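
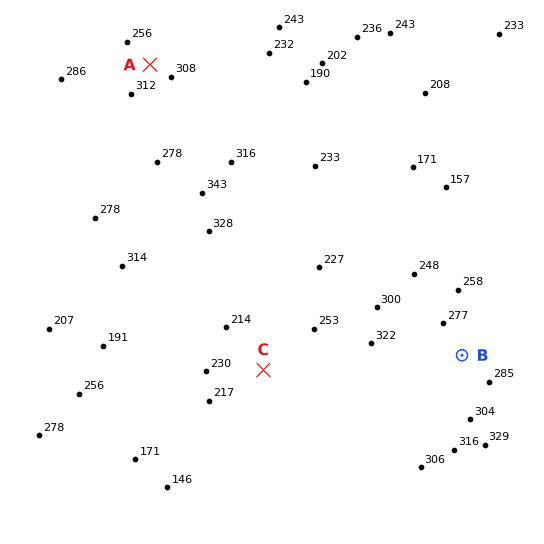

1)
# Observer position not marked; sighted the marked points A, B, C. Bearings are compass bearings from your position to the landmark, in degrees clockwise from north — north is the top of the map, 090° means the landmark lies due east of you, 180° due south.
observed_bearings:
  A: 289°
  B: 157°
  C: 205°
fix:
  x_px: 371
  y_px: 140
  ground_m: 195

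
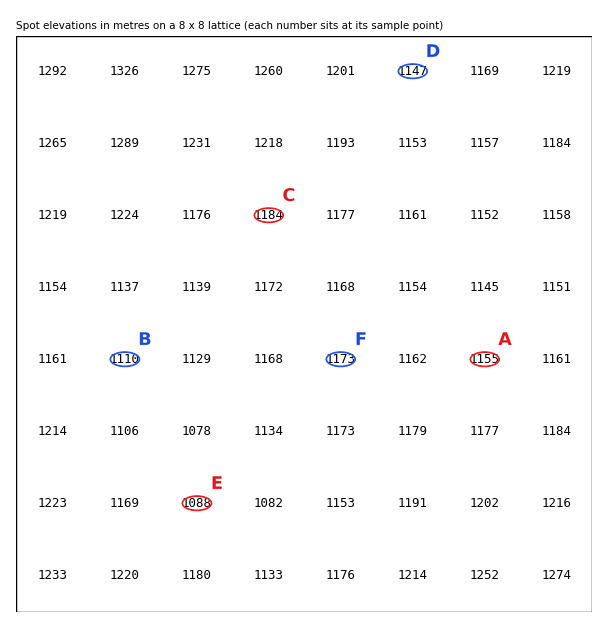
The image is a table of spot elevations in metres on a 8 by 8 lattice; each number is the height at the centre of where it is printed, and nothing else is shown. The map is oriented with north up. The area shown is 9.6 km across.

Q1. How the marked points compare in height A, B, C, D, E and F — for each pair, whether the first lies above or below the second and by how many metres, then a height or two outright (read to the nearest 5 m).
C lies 95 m above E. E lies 85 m below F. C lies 75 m above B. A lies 65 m above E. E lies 55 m below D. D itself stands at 1145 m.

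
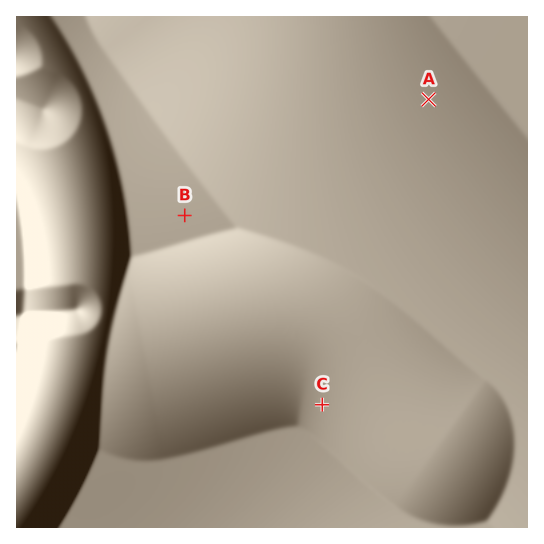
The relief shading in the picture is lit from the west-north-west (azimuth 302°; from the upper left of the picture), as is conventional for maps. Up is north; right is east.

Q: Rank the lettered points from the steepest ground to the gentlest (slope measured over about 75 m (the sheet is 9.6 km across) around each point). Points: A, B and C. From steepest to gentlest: C A B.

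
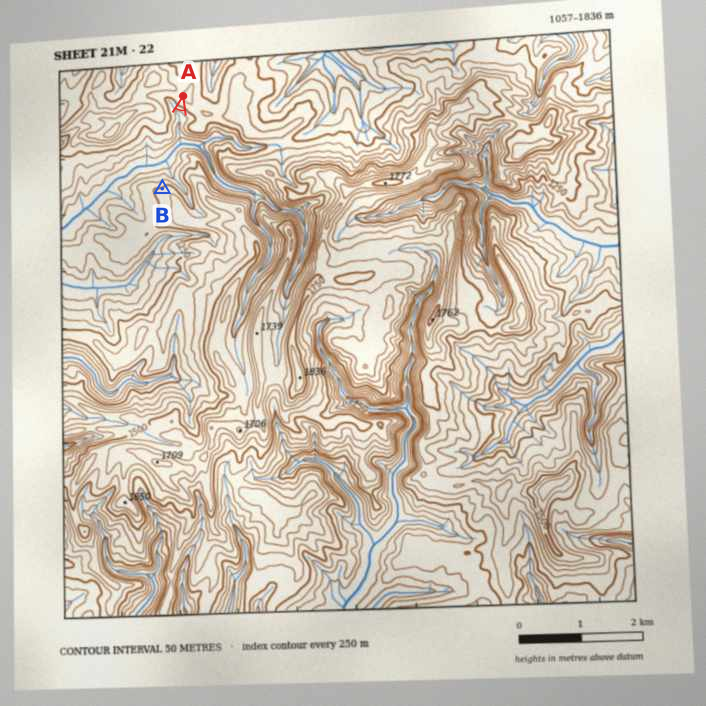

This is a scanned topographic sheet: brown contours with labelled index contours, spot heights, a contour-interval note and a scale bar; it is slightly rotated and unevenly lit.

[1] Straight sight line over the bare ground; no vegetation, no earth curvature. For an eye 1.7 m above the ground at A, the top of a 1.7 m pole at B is in view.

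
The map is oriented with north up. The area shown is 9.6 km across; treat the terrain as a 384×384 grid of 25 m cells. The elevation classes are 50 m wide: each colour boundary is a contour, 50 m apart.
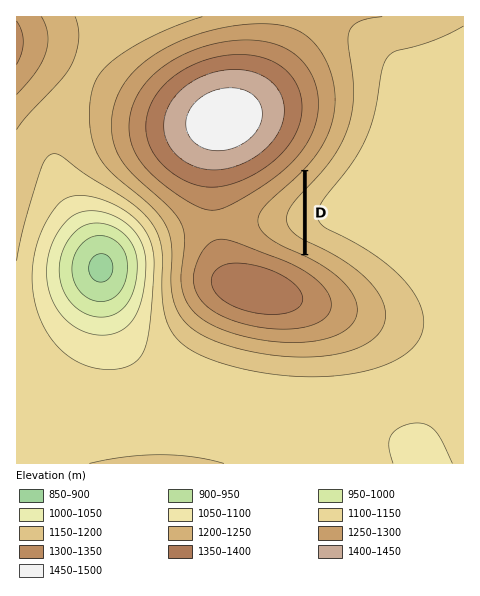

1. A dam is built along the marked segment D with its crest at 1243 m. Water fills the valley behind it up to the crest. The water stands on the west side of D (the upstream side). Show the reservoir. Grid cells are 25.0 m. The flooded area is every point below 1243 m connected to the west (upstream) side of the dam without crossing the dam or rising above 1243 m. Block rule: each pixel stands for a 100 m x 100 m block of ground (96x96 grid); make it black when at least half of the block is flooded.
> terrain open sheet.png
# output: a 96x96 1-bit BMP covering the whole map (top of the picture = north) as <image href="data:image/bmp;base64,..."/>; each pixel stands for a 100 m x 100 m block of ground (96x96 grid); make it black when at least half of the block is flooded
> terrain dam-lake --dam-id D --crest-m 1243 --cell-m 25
<image width="96" height="96" href="data:image/bmp;base64,Qk2+BAAAAAAAAD4AAAAoAAAAYAAAAGAAAAABAAEAAAAAAIAEAAATCwAAEwsAAAIAAAAAAAAA////AAAAAAAAAAAAAAAAAAAAAAAAAAAAAAAAAAAAAAAAAAAAAAAAAAAAAAAAAAAAAAAAAAAAAAAAAAAAAAAAAAAAAAAAAAAAAAAAAAAAAAAAAAAAAAAAAAAAAAAAAAAAAAAAAAAAAAAAAAAAAAAAAAAAAAAAAAAAAAAAAAAAAAAAAAAAAAAAAAAAAAAAAAAAAAAAAAAAAAAAAAAAAAAAAAAAAAAAAAAAAAAAAAAAAAAAAAAAAAAAAAAAAAAAAAAAAAAAAAAAAAAAAAAAAAAAAAAAAAAAAAAAAAAAAAAAAAAAAAAAAAAAAAAAAAAAAAAAAAAAAAAAAAAAAAAAAAAAAAAAAAAAAAAAAAAAAAAAAAAAAAAAAAAAAAAAAAAAAAAAAAAAAAAAAAAAAAAAAAAAAAAAAAAAAAAAAAAAAAAAAAAAAAAAAAAAAAAAAAAAAAAAAAAAAAAAAAAAAAAAAAAAAAAAAAAAAAAAAAAAAAAAAAAAAAAAAAAAAAAAAAAAAAAAAAAAAAAAAAAAAAAAAAAAAAAAAAAAAAAAAAAAAAAAAAAAAAAAAAAAAAAAAAAAAAAAAAAAAAAAAAAAAAAAAAAAAAAAAAAAAAAAAAAAAAAAAAAAAAAAAAAAAAAAAAAAAAAAAAAAAAAAAAAAAAAAAAAAAAAAAAAAAAAAAAAAAAAAAAAAAAAAAAAAAAAAAAAAAAAAAAAAAAAAAAAAAAAAAAAAAAAAAAAAAAAAAAAAAAAAAAAAAAAAAAAAPAAAAAAAAAAAAAAAfAAAAAAAAAAAAAAB/AAAAAAAAAAAAAAD/AAAAAAAAAAAAAAH/AAAAAAAAAAAAAAH/AAAAAAAAAAAAAAH/AAAAAAAAAAAAAAH/AAAAAAAAAAAAAAD/AAAAAAAAAAAAAAD/AAAAAAAAAAAAAAB/AAAAAAAAAAAAAAA/AAAAAAAAAAAAAAAfAAAAAAAAAAAAAAAHAAAAAAAAAAAAAAADAAAAAAAAAAAAAAABAAAAAAAAAAAAAAAAAAAAAAAAAAAAAAAAAAAAAAAAAAAAAAAAAAAAAAAAAAAAAAAAAAAAAAAAAAAAAAAAAAAAAAAAAAAAAAAAAAAAAAAAAAAAAAAAAAAAAAAAAAAAAAAAAAAAAAAAAAAAAAAAAAAAAAAAAAAAAAAAAAAAAAAAAAAAAAAAAAAAAAAAAAAAAAAAAAAAAAAAAAAAAAAAAAAAAAAAAAAAAAAAAAAAAAAAAAAAAAAAAAAAAAAAAAAAAAAAAAAAAAAAAAAAAAAAAAAAAAAAAAAAAAAAAAAAAAAAAAAAAAAAAAAAAAAAAAAAAAAAAAAAAAAAAAAAAAAAAAAAAAAAAAAAAAAAAAAAAAAAAAAAAAAAAAAAAAAAAAAAAAAAAAAAAAAAAAAAAAAAAAAAAAAAAAAAAAAAAAAAAAAAAAAAAAAAAAAAAAAAAAAAAAAAAAAAAAAAAAAAAAAAAAAAAAAAAAAAAAAAAAAAAAAAAAAAAAAAAAAAAAAAAAAAAAAAAAAAAAAAAAAAAAAAAAAAAAAAAAAAAAAAAAAAAA="/>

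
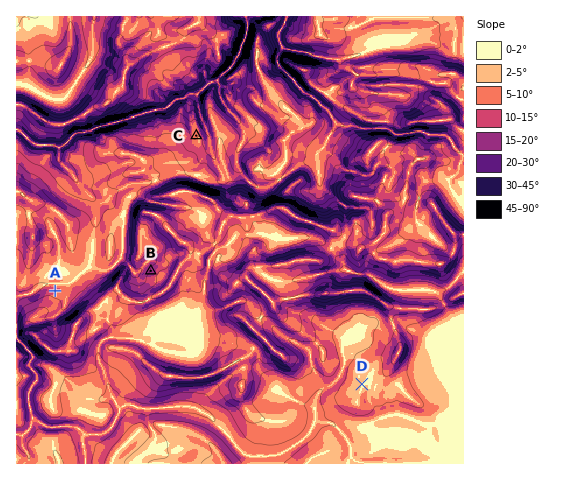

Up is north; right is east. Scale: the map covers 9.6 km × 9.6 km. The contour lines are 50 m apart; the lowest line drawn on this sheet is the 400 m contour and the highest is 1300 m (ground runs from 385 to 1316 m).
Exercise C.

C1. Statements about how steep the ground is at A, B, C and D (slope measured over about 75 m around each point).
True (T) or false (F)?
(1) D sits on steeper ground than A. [F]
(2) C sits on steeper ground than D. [T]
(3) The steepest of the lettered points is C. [F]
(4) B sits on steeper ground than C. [T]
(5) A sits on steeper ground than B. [F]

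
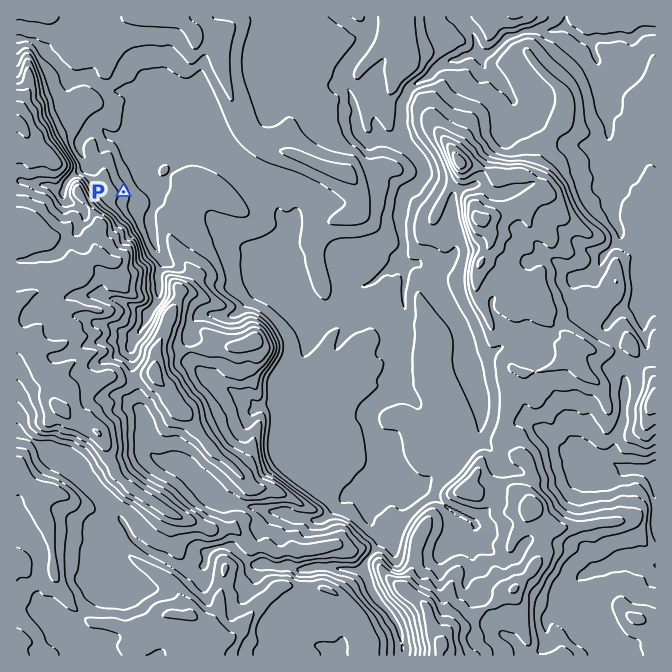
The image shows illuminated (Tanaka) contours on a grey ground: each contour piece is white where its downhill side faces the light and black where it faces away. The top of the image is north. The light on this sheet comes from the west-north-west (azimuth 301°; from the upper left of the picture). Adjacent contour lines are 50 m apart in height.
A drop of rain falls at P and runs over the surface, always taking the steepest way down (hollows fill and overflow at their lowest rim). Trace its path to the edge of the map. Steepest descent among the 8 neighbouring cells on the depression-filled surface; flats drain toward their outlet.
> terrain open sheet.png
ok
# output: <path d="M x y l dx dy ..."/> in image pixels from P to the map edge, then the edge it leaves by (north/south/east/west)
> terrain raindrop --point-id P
<path d="M124 192l6 0 15-15 0-7 2-2 0-5 3-5 0-11-3-4-3 0-7-6 0-4 8-8 7-3 20 0 2 1 6 0 2 2 5 0 2 2 10 0 43 43 2 0 13 13 1 0 17 17 2 3 0 4 1 1 0 5 12 12 0 3-2 2 0 7-1 1 0 17 3 5 0 15 2 2 0 10-2 1 0 5 7 7 5 2 6 5 4 0 8 8 4 2 3 0 7-5 1 0 20-20 2 0 5-5 3-2 3 0 4-3 2 0 11-12 2 0 3-3 4 0 1-2 0-10 9-8 0-7-2-2 0-8-2-2 0-16 2-2 0-10 18-18 0-2 4-3 0-12-6-7 0-3-11-12-2-3 0-3-1-2 0-8-2-2 0-22 5-8 0-3 5-7 16-8 9-10 13-7 7 0 3-3 4 0 8-5 16 0 4-2 16-15 9 0 10-5 10 0 2-2 6 0 2 2 8 0 7-3 5 0 3 3 5 2 7 6 3 2 4-2 18 0 2-1 16 0 2 1 3 0 2-1 3 0 7-7 13 0"/>
exit: east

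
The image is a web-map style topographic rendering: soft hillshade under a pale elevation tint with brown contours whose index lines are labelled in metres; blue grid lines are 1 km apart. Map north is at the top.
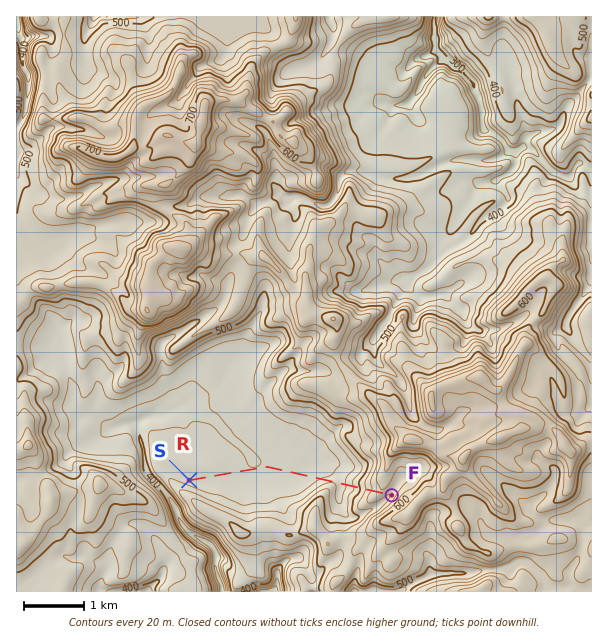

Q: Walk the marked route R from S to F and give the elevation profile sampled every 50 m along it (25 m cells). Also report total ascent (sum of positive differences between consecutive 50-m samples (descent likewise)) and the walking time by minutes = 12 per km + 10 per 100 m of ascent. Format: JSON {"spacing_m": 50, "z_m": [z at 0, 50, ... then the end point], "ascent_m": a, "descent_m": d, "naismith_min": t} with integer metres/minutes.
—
{"spacing_m": 50, "z_m": [431, 430, 429, 428, 428, 428, 428, 428, 427, 426, 424, 423, 422, 422, 421, 421, 420, 420, 420, 420, 420, 420, 420, 420, 420, 420, 420, 421, 421, 421, 422, 422, 423, 423, 424, 424, 425, 425, 426, 427, 429, 431, 433, 435, 438, 442, 446, 451, 455, 458, 456, 452, 453, 458, 466, 473, 481, 490, 499, 509, 520, 530, 540, 549, 555, 557, 553, 545, 540, 543], "ascent_m": 146, "descent_m": 34, "naismith_min": 56}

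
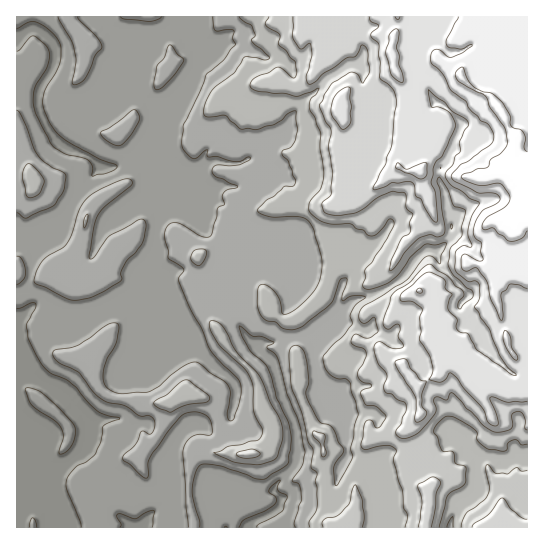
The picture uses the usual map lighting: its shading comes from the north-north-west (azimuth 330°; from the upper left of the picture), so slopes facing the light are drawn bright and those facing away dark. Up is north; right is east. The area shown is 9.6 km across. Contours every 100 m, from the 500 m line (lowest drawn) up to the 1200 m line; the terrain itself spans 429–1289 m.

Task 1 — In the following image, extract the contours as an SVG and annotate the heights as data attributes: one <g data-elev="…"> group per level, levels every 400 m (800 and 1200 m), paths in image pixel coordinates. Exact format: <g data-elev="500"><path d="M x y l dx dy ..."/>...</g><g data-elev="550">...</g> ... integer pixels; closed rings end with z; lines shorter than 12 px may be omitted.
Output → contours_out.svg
<g data-elev="800"><path d="M362 527l2-9-2-17-7-16-2 4-4 16-12 11-13 3-2 4 1 4"/><path d="M439 527l8-30 3-4 11-6 4-4 1-14-1-3-10-3-2-11-10-1-1-1-4-12-4-7 2-5 4-5 5-4 4-1 5 1 9 5 13 9 2 10 11 8 16 2 2-2 1-6 6-3 4 1 4 4 5-1"/><path d="M527 470l-5 1-5-4-10 7-10 0-10-9-1 6 4 16-2 7-3 6-19 14-4 8-1 5"/><path d="M243 458l11 0 6-4-7-5-16 4 0 2z"/><path d="M322 457l3-1 1-2-2-9 1-10-11-4-1 4 7 8z"/><path d="M269 17l-3 8 13 9 1 3-1 8 7 6 4 6 5 5 2 12-2 3-2 1-11-9-5-2-8 6-15 5-4 5 1 4 7 4 27 2 12 3 22-7-3 5-5 5-2 8 12 26-1 16 4 28-4 13-10 12-1 9 13 11 11 2 17 0 7 5 6 1 7 6 4 0 4-3 11-14 2 0 3 3 0 4-7 13-15 23-7 8 1 7-3 8 0 2 7 2 20-7 9-9 12-16 14-12 21-2-5 12-1 8-1 1-7-7-6 0-20 24-44 26-3 7 1 7 5 2 9-6 4 14-9 7-14-4-4 7 2 4 10 3 3 5 0 4-8 17 1 4 3 4 9 3 0 2-8 3-2 2 4 11 2 2 10 2 9 10-5 9-3 2-3-1-4-7-5 1-2 6-3 19 2 3 3 1 12-4 11-1 7 5-3 11 5 20 4 9 1 17 4 7-2 13"/></g><g data-elev="1200"><path d="M527 152l-3-5 2-8-2-5-3-4-7-2-3-2-1-11-8-13-9-8-10-2-9-5-6-8-5-11-4 0-4 6 2 5 11 8 18 10 4 10 14 20 3 14-2 8-6 6-8 4-4 8-10 2-14 5-2 3 4 4 13 4 23-1 8 11 1 4-3 6-20 12-4 5-1 5 3 3 9-2 4 5 5 3 5 5 3 0 11-3 5-7"/></g>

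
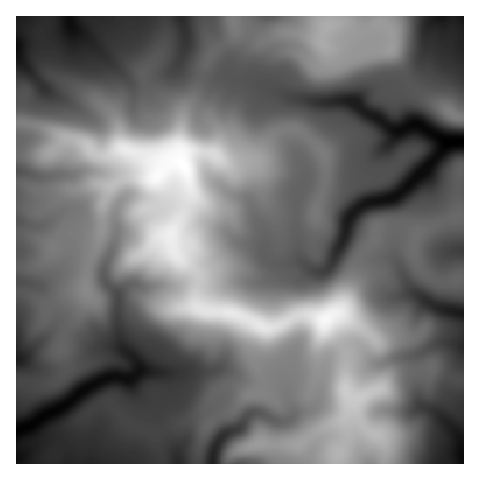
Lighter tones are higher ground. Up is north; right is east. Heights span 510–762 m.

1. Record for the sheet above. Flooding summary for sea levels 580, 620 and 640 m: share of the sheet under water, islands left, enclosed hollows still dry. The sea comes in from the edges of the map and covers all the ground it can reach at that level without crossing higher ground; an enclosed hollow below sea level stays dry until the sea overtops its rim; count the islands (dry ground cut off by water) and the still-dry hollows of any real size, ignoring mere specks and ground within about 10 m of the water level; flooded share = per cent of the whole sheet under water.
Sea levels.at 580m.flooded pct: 24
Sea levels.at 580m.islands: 0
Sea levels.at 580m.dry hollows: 0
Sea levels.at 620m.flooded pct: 57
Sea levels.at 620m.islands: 0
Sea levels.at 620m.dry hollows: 0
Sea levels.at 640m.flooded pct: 70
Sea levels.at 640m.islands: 0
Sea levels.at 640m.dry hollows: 0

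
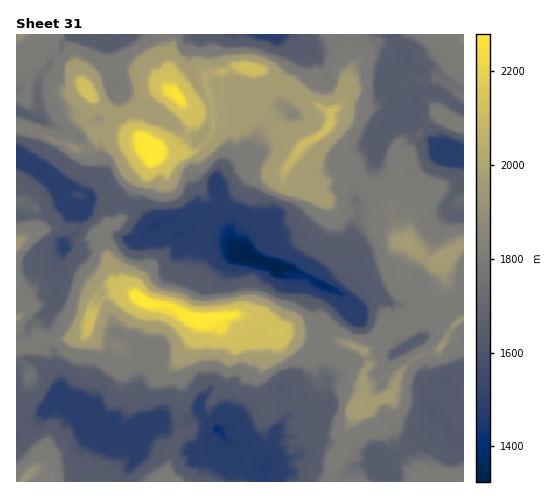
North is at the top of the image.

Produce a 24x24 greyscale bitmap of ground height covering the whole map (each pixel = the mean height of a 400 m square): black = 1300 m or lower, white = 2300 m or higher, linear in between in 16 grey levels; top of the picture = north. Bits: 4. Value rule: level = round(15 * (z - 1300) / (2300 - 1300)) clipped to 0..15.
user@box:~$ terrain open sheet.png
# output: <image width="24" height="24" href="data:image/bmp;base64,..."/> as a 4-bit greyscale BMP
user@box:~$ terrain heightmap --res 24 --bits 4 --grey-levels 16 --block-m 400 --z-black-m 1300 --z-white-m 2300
<image width="24" height="24" href="data:image/bmp;base64,Qk2WAQAAAAAAAHYAAAAoAAAAGAAAABgAAAABAAQAAAAAACABAAATCwAAEwsAABAAAAAAAAAAAAAAABEREQAiIiIAMzMzAERERABVVVUAZmZmAHd3dwCIiIgAmZmZAKqqqgC7u7sAzMzMAN3d3QDu7u4A////AIhlVVd1QzM1d2Vnd2hlQzVTMzNFZ2VWZVZTMzNUIzNFaHdlVVQzMzNEM0VVWJh1VVQzRVVURFVVV6mWVWVFV2d2VnZWZ5iWVWZneIiZmZqHd4h4dneKmIiszMy4iIh2iHaLqavO7sy5dUd3iIZpu97bu7qGUzZ3iHVYrNl2VWQzI1aIiGVXmodVQiESRVeIqXVFh0QzMRI1VVeamYdVdjMzMjNFZmiYd2UzVlRDMzNXiHiIdmUzVXiFNGeaqHiIdkNFWLynVXqqmHd3ZTRoit/Lh4m7mHZ2M2eIq+26qZmruWVlRWaJqrq8uqqauoVVd3ebqKvsqqqaqoZVZnebmKzbqrqoiYZVZ4eJiJq5mrl2eIZVd4h2VXiGZlRFZ3ZWeA=="/>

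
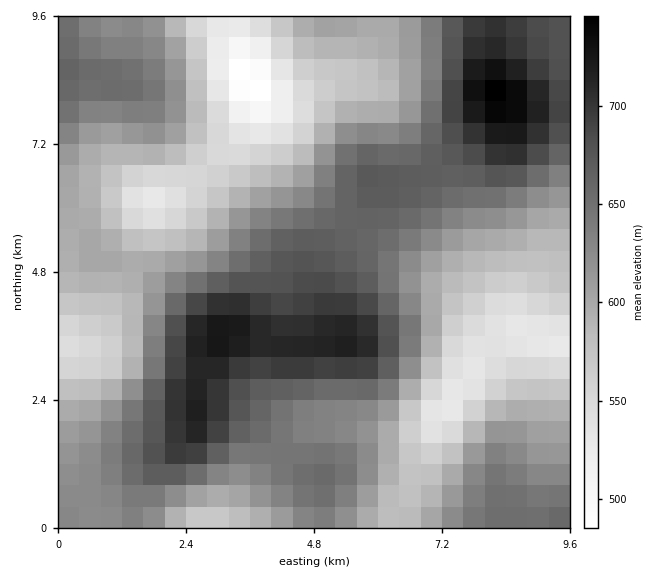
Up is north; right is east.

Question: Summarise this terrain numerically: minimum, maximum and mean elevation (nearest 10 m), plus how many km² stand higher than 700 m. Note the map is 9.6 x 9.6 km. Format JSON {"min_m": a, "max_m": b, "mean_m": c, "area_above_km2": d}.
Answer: {"min_m": 480, "max_m": 750, "mean_m": 620, "area_above_km2": 8.2}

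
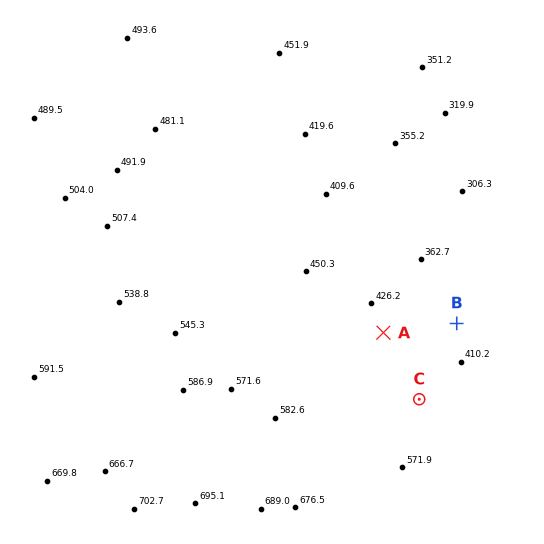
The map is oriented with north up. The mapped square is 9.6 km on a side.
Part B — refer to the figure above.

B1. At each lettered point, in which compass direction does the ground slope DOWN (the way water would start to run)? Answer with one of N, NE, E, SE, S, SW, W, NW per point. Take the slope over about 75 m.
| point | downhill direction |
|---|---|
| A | NE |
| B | NE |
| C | NE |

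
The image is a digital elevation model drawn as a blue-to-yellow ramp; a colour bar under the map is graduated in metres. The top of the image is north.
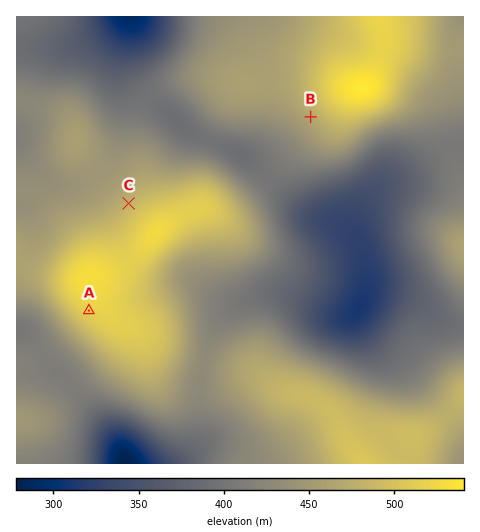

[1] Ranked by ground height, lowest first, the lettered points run B C A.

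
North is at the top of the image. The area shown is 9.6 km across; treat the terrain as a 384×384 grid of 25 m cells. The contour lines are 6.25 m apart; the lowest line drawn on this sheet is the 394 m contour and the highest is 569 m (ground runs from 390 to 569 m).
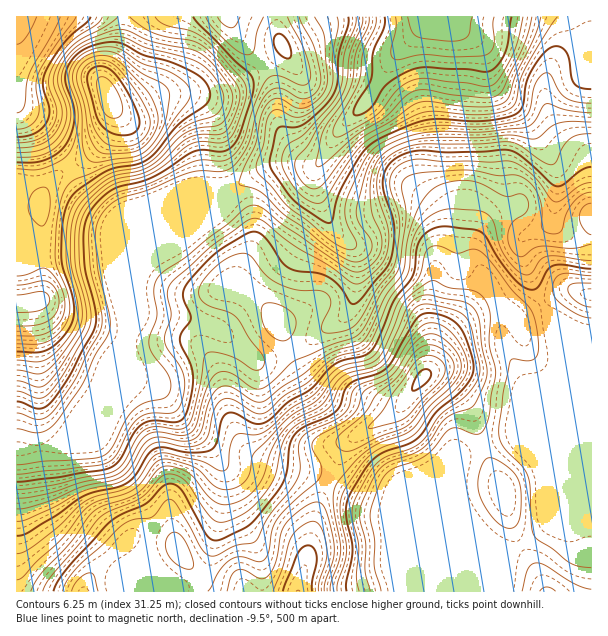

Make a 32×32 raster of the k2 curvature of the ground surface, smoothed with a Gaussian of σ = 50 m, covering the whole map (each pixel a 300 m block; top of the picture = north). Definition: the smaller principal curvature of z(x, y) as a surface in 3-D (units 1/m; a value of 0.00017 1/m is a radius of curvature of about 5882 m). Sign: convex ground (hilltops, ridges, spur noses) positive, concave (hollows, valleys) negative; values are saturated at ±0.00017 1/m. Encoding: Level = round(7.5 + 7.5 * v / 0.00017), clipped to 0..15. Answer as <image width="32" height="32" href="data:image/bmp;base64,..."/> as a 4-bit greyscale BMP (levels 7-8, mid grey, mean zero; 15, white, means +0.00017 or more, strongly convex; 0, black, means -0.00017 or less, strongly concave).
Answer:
<image width="32" height="32" href="data:image/bmp;base64,Qk12AgAAAAAAAHYAAAAoAAAAIAAAACAAAAABAAQAAAAAAAACAAATCwAAEwsAABAAAAAAAAAAAAAAABEREQAiIiIAMzMzAERERABVVVUAZmZmAHd3dwCIiIgAmZmZAKqqqgC7u7sAzMzMAN3d3QDu7u4A////ADZ6ZXdkVZNIQjYnd3d0eHZFWHV2RzWSR4hUN3d3dXdVVlZ3ZJg0YmiJdDd3d3VWV1dXiJR4RGSIiFNHd3dHRHdWV5h1h1RViIYzR3d0iTZ3ZkeVNqhUVmZkUyd3dpk2d1YyICeoU0VlVnQSV3aJJ3ciIABZlCR1Z3dkMgJ1ZEd3REdQR2AXc1qXh2lQRlN3d1YmcjMQaXE4dVd6cCdzd3dXQnYzIolxRUNGeGQEc3d3WHJHZkNXY1Q3qFaJZFN3d1ZjF2ZVVlNEJFIGq6YzZXdnZBRWd3Y1ZBMwR4h1FIR3iaciRohUaJhBImZ4ZRaDdYq4IUVVVmeYdhJpiHY3cyZ8xgFWh5h3d4ohWGRUZjOKJWMDVXaJh2Z5MkI1VoUHl3VUFHRFiIdmdxIkiGhxN2N3dAV3Ykd5d3EDFph4UjQjV2MDd3czaHdAZyNndmRjSFlTAAN3dFZmI5VVVmd2ojtnVVAAAkQ3dRR0mXiJZ6I2dmVThBNVIkMiZbuHiGhhVVM0aMsiV2RUMEeal3d5NHgiI2i7QlhzFTAFVWd2dieIMwOJiEV6ggZgADNFREEnZyIViXRnioIIugA4dlUxd0QSTcpFh5hSOLoxFod3FadVMC7pRoiWE3iFQzNndiN4ZlIBRFVnchaYZmNDVlRDV2dmMAAjMzFXdlimVUVmdVZ4"/>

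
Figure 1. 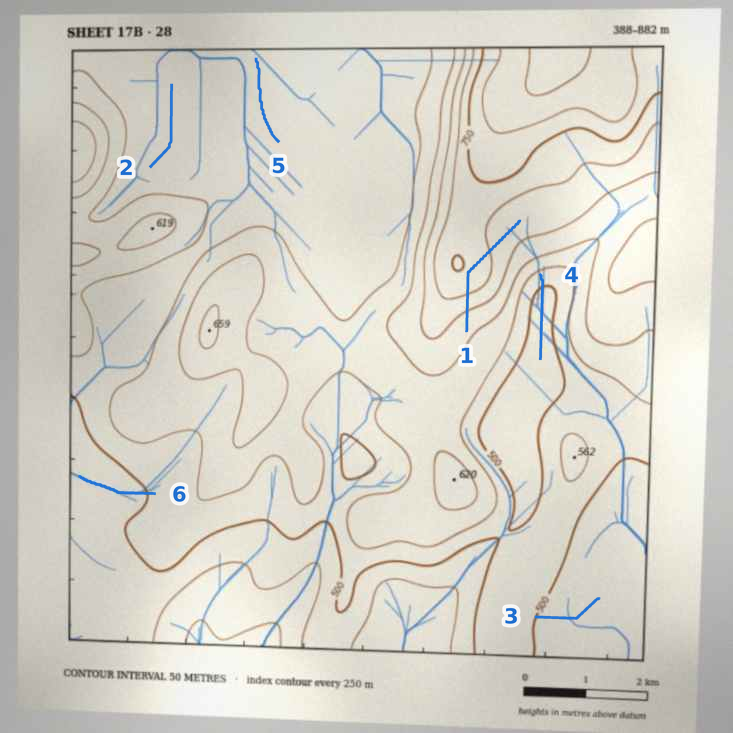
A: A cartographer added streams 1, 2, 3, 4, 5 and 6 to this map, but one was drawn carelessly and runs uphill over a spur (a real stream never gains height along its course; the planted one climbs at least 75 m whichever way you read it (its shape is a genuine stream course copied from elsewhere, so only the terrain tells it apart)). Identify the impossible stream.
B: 1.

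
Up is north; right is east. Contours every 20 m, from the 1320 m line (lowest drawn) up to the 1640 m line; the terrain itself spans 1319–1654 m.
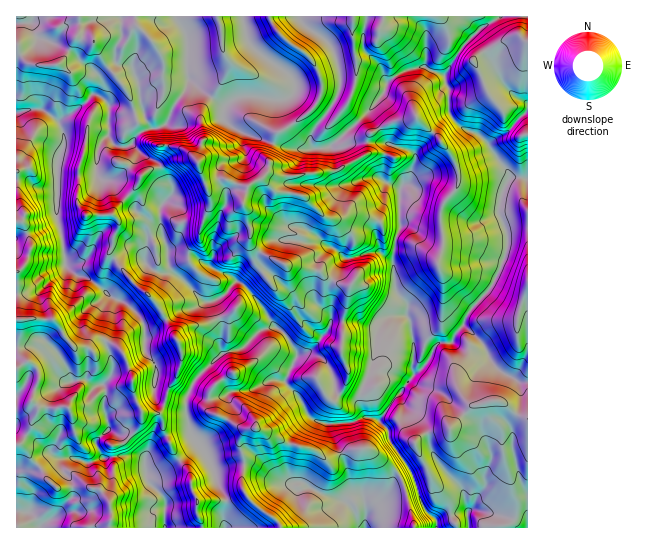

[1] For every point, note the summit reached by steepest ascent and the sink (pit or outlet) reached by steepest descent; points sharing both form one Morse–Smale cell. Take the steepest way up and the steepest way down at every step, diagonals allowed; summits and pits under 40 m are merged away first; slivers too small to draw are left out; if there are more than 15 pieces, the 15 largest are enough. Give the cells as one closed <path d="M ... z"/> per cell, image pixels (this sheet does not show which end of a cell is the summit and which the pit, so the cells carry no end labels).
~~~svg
<path d="M385 143l-50 0-4 4-13 2-25 0-20-5-5 11 0 16-6 8-15 8-22-8-20 2-6-18-6-6-20 3-13 7 5 14 7 6 0 7-12 13 0 18 3 10-9 1-6 3-3 24 12 9 17 1 9 7 20 21 10 1 8 21-1 26 2 6 21-7 15-16 5-3 8-2 8 2 9 9 9 16-12 28 14 15 9 18 9 6 9 3 25-1 11-6 17 3 33-43 15-14 6-14 6-6 12 0 2-2 3-8 8-8 1-7 7-11 20-21 15-36 0-19-8-16-20 8-17 1-21 5-19 0-12-5-9 1-1-35 9-9 6-18 0-9-8-5z"/><path d="M522 177l-11 0-4 5-6 12-2 20 8 17 0 19-15 36-20 21-7 11-1 7-8 8-3 8-2 2-12 0-6 6-6 14-15 14-33 44 9 9 4 15 16 21 17 44 12 11 5-4 25-4 4-4 4 0 32 8 16 11 5-1 0-348z"/><path d="M275 327l-17 5-15 16-22 7-24 22-12 24 0 10 6 23 13 16 9 19 3 12 9 16-1 28 2 3 139 0 3-18 20-17 9-14 14-8-19-26-4-15-10-10-7-3-9 0-11 6-25 1-9-3-9-6-9-18-14-15 12-28-9-16z"/><path d="M242 16l-65 0 2 7 8 12 0 34 2 12-4 10-12 15-6 17-5 4-12 1-9 4-14 15-9 0-10-10 0-34-6-6-11-2-5 8-27 19 5 13 0 10-7 16 0 13 40-1 2 6 11 1 7-3 14-12 6-12 0-4 9 8 12 6 3 4 12-7 20-3 6 6 6 18 20-2 22 8 15-8 6-8 0-16 5-12-38-14-11-8-1-10 6-8 9-6 11-1 21 4 17-1 8-9 0-7-9-11-25-17-12-12z"/><path d="M53 319l-32 0-5 2 0 122 5 1 7 7 17 27 12 10 29-3 13 4 10 11 4-15-1-39 14-5 15-19 0-12-8-17-1-19-14-27-15-7-13 8-15 0-10-10-4-9z"/><path d="M42 109l-13 0-13 5 0 107 8 2 7 19 0 8-4 12-11 11 0 46 37 0 8 10 4 9 10 10 15 0 13-8 15 7 14 27 1 19 8 18 2 2 16 0 5-8-9-7 1-32-11-15 0-20-4-12-12-14-18-8-22-18-14-4-10-10-2-27-7-25 1-52 7-16 0-10-5-13z"/><path d="M425 67l-20 4-14 8-15 24-40 39 5 2 44-1 22 6 8 5 0 9-6 18-9 9 1 35 9-1 12 5 19 0 21-5 17-1 18-7 2-2 2-20 8-15 0-4-22-33-10-9-15-5-10-10-4-16 1-12-5-15z"/><path d="M175 16l-40 0 1 9-2 2-20-2-21 15-15-4-5 5-9 18-5 5-5 1-17 0-10-2-7-9-3-9-1 68 13-4 13 0 17 12 27-18 5-8 6 0 5 2 7 9-1 31 10 10 12-2 3-6 13-10 19-4 8-19 12-15 4-10-2-12 0-34z"/><path d="M499 16l-200 0 2 6 6 6 19 12 6 7 8 26 0 16-3 8-24 33-2 7 1 10 6 2 13-2 34-32 19-22 3-10 12-10 26-6 20 9 18-30 18-18z"/><path d="M527 16l-26 0-20 12-18 18-19 31 5 13-1 12 4 16 10 10 19 8 8 9 16-10 23-24z"/><path d="M135 252l-9 0-10 9 16 21 15 11 10 12 23 40 1 18-4 12-10 18-3 10 21 8 0-10 8-19 28-28 0-31-8-22-10 0-20-21-9-7-12 0-11-4z"/><path d="M97 173l-39 2-2 38 7 25 4 29 8 8 14 4 14 10 5-20 7-10-4-5 0-4 2-13 6-10 0-6-7-7 15-19-14-12-14-4z"/><path d="M269 16l-26 0 4 22 14 17 32 24 2 11-8 9-4 1-13 0-21-4-11 1-13 9-2 12 8 9 15 8 27 8 5-11 27-16 11-11 5-11 0-15-8-17-37-32z"/><path d="M142 412l-2 13-12 14-16 7 1 39-4 10 1 33 55-1 0-25-18-24-2-20 6-11 16-12-4-8 0-8-5-6z"/><path d="M21 444l-5 1 1 67 12 0 6 6 4 10 70-1 0-26-10-12-13-4-29 3-12-10-5-11z"/>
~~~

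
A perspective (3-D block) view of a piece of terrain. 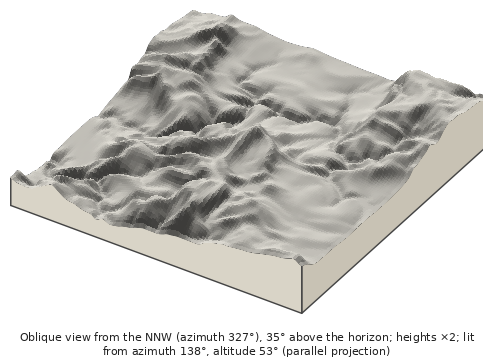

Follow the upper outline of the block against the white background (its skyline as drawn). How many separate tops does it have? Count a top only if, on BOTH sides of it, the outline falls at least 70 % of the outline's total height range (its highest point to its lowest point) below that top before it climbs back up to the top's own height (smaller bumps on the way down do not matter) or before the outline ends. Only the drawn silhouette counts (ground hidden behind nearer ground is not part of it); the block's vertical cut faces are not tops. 0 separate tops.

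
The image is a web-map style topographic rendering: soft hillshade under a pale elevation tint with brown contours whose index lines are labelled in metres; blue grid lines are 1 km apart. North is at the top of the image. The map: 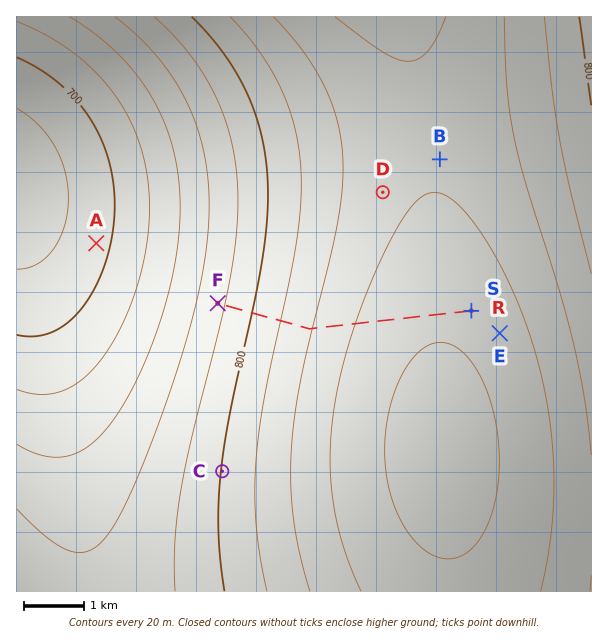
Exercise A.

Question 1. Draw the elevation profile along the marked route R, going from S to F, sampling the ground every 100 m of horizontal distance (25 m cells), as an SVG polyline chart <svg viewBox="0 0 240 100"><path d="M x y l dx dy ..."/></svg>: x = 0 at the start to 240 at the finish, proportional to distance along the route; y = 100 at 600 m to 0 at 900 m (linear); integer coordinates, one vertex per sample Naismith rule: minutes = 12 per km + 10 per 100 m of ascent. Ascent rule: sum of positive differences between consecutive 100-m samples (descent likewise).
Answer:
<svg viewBox="0 0 240 100"><path d="M0 9l6 0 5-1 6 0 5 0 6 0 5 0 6 0 6 0 5 0 6 0 5 1 6 0 6 0 5 1 6 0 5 1 6 1 5 0 6 1 6 1 5 1 6 0 5 1 6 1 6 1 5 1 6 1 5 2 6 1 5 1 6 1 6 2 5 1 6 1 5 1 6 2 6 1 5 2 6 1 5 1 6 2 5 1 6 2"/></svg>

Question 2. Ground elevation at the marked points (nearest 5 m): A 695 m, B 855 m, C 800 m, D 855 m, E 870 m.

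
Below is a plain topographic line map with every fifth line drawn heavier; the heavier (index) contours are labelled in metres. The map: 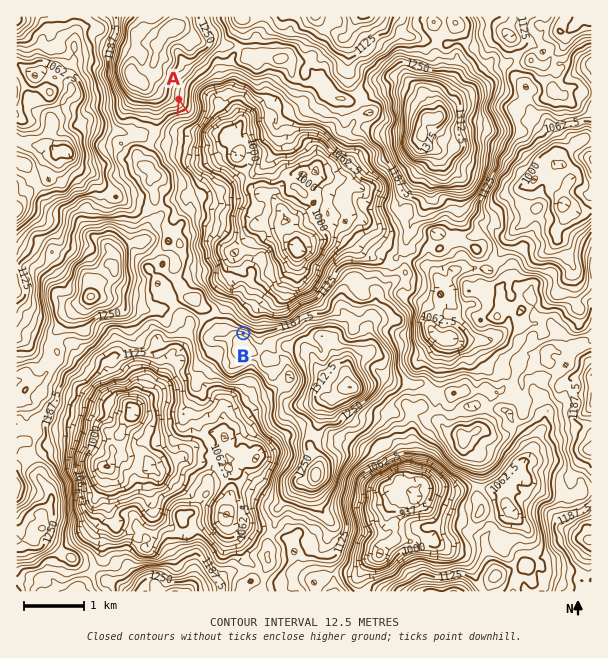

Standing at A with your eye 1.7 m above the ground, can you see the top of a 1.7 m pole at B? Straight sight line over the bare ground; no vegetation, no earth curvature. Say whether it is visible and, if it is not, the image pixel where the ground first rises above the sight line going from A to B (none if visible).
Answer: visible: true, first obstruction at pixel None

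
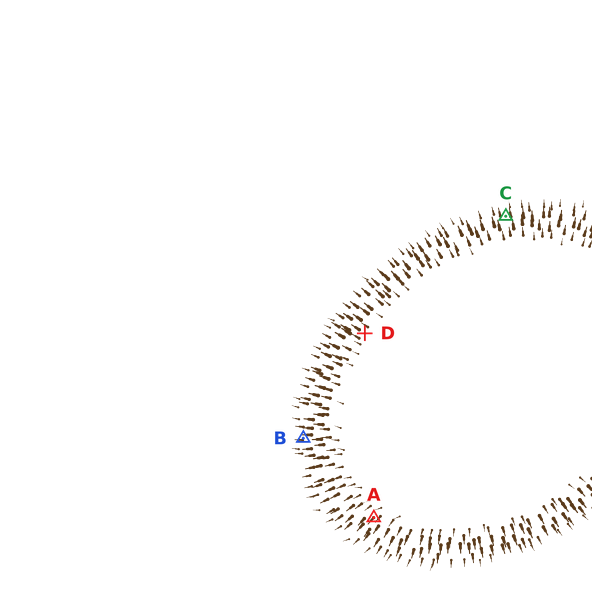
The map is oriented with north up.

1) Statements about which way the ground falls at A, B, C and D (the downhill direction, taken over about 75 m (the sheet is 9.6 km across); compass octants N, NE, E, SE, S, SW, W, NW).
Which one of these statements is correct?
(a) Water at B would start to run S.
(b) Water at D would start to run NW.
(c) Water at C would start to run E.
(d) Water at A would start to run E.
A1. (b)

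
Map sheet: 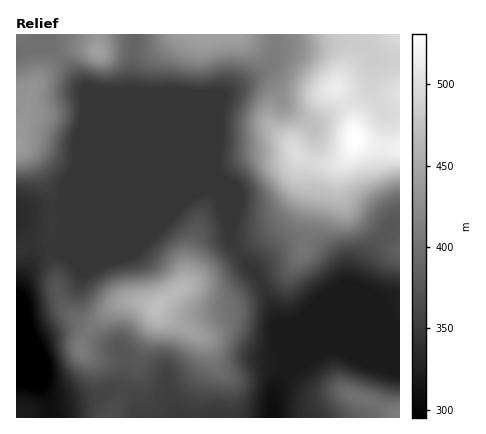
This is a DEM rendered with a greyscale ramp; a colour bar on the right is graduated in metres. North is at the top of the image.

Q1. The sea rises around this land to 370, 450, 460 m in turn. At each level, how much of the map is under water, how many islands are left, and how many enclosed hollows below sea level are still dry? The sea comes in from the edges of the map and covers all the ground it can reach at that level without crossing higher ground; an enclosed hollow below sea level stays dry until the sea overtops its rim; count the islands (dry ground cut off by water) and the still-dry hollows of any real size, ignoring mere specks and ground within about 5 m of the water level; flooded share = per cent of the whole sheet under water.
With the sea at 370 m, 51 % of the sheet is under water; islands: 1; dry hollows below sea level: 0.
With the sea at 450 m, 86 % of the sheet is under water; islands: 1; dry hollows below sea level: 0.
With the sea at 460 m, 88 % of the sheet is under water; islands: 1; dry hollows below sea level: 0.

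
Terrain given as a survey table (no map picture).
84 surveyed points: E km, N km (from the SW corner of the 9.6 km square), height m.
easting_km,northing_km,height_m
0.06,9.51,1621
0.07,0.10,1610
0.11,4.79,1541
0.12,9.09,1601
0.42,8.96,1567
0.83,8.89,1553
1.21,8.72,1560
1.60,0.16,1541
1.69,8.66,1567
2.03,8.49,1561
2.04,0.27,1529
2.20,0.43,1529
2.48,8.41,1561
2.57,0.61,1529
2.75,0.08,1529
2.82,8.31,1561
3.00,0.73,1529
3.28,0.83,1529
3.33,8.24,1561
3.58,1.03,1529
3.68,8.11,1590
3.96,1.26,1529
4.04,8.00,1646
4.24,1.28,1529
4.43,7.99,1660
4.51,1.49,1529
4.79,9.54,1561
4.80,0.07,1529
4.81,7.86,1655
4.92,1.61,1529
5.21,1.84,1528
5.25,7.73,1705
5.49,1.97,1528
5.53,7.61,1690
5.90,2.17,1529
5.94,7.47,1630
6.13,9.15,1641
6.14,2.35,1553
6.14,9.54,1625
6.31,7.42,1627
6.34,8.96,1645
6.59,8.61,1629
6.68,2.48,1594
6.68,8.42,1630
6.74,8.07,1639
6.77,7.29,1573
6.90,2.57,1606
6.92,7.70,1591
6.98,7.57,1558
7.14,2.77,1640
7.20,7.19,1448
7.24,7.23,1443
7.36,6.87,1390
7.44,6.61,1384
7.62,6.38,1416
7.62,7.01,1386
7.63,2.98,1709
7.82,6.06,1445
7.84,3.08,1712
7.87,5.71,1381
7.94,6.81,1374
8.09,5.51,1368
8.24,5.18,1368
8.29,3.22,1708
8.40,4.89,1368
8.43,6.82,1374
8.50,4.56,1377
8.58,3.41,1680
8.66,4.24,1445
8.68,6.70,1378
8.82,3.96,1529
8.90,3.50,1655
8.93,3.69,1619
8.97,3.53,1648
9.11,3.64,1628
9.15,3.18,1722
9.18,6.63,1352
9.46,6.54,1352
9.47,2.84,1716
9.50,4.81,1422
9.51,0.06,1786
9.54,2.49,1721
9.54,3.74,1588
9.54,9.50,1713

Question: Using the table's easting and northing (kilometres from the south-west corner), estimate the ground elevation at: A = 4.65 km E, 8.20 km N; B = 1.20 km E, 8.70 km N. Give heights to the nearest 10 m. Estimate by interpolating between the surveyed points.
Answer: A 1610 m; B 1560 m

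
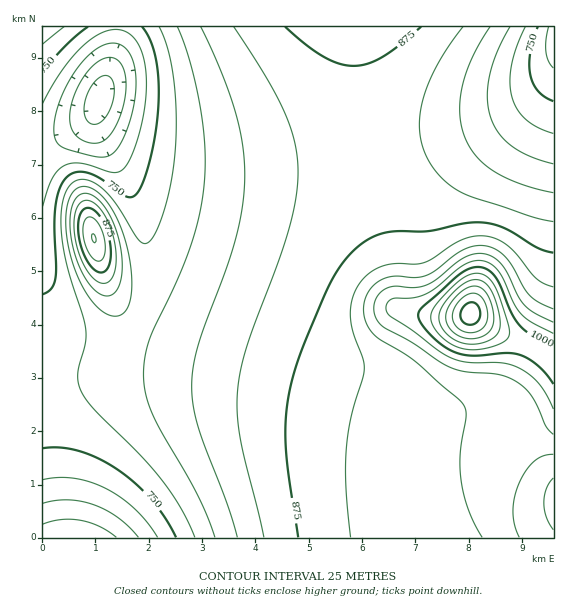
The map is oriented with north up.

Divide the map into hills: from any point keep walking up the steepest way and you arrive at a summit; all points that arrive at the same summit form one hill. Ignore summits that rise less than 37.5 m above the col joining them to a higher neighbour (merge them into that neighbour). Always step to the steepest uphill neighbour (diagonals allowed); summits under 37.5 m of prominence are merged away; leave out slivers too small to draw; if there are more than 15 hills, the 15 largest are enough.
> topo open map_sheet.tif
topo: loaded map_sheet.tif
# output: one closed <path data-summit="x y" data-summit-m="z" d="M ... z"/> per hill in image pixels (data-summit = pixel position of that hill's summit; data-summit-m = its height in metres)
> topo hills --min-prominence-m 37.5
<path data-summit="471 313" data-summit-m="1138" d="M553 26l-436 1-3 28-17 52-2 16 10 22 26 47 8 21 8 38 0 41-5 20-7 13-19 16-23 5-17-4-12-8-11-14-11-24 1 242 511-1z"/><path data-summit="93 237" data-summit-m="926" d="M95 113l-12 13-31 17-10 2 0 150 11 25 8 11 15 11 17 4 23-5 19-17 10-20 4-27-3-36-7-28-20-45-21-36z"/><path data-summit="43 27" data-summit-m="791" d="M116 26l-74 1 1 118 9-2 31-17 12-14 19-57z"/>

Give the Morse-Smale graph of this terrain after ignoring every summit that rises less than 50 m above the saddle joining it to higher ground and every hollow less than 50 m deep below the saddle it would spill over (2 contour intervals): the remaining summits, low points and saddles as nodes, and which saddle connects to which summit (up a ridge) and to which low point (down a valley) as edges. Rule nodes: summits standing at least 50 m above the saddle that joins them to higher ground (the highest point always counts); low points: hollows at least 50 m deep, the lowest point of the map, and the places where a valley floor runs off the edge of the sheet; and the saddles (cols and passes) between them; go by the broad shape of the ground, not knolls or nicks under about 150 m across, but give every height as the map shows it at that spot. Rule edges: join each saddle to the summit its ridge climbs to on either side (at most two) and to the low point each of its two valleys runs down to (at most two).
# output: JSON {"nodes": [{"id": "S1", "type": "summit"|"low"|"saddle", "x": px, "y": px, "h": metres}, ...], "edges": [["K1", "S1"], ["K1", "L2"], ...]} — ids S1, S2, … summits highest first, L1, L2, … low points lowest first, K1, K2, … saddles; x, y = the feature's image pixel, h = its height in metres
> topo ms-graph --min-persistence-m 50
{"nodes": [
{"id": "S1", "type": "summit", "x": 471, "y": 313, "h": 1138},
{"id": "S2", "type": "summit", "x": 93, "y": 239, "h": 926},
{"id": "S3", "type": "summit", "x": 43, "y": 27, "h": 791},
{"id": "L1", "type": "low", "x": 100, "y": 100, "h": 637},
{"id": "L2", "type": "low", "x": 69, "y": 537, "h": 650},
{"id": "L3", "type": "low", "x": 553, "y": 37, "h": 711},
{"id": "K1", "type": "saddle", "x": 531, "y": 348, "h": 1010},
{"id": "K2", "type": "saddle", "x": 361, "y": 149, "h": 863},
{"id": "K3", "type": "saddle", "x": 136, "y": 321, "h": 795},
{"id": "K4", "type": "saddle", "x": 43, "y": 381, "h": 770},
{"id": "K5", "type": "saddle", "x": 116, "y": 27, "h": 730}],
"edges": [["K1", "S1"], ["K1", "L1"], ["K1", "L3"], ["K2", "S1"], ["K2", "L1"], ["K2", "L3"], ["K3", "S1"], ["K3", "S2"], ["K3", "L1"], ["K4", "S1"], ["K4", "L1"], ["K4", "L2"], ["K5", "S1"], ["K5", "S3"], ["K5", "L1"]]}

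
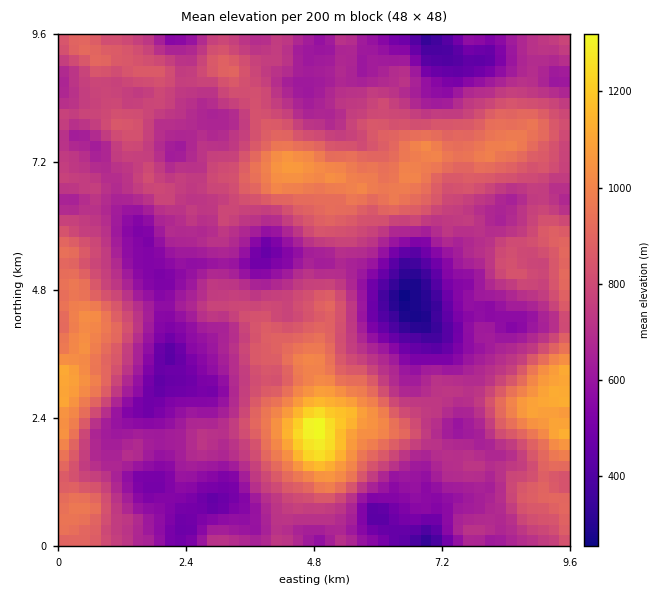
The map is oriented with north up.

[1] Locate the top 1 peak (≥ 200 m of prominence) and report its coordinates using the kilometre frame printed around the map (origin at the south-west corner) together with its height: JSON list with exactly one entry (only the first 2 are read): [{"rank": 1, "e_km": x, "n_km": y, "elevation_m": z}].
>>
[{"rank": 1, "e_km": 4.81, "n_km": 2.19, "elevation_m": 1335}]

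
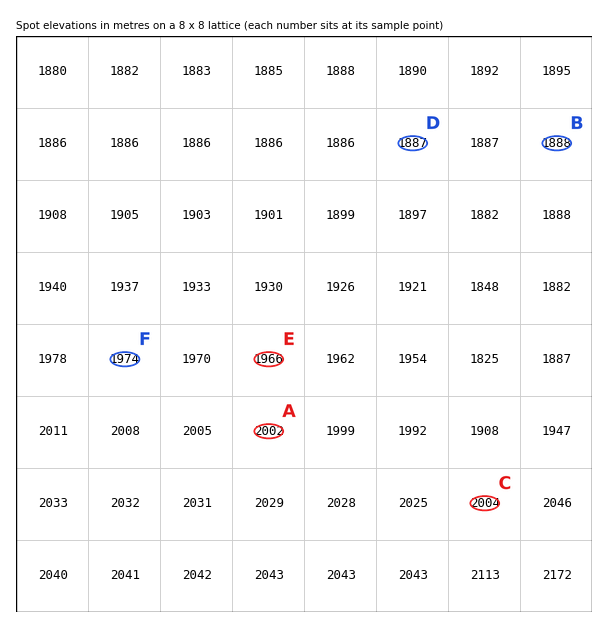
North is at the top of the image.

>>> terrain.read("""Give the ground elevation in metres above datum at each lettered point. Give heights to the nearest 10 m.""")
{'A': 2000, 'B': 1890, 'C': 2000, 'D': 1890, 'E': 1970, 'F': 1970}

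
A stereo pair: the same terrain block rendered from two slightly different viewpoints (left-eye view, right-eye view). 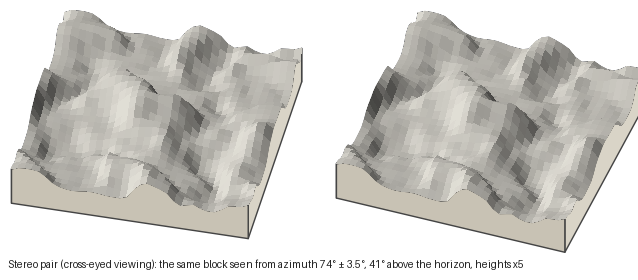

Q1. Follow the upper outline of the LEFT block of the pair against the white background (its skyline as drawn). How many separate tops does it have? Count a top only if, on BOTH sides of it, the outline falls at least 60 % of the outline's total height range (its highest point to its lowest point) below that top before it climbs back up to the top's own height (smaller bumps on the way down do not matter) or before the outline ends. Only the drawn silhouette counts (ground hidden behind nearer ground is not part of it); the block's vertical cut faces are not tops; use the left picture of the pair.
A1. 0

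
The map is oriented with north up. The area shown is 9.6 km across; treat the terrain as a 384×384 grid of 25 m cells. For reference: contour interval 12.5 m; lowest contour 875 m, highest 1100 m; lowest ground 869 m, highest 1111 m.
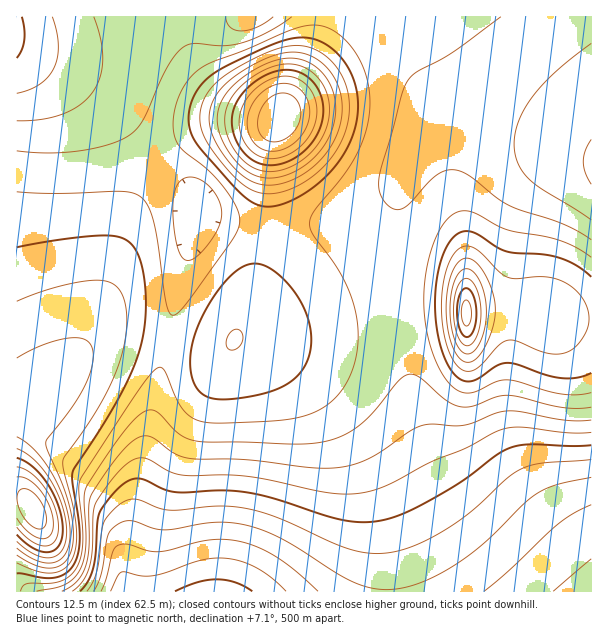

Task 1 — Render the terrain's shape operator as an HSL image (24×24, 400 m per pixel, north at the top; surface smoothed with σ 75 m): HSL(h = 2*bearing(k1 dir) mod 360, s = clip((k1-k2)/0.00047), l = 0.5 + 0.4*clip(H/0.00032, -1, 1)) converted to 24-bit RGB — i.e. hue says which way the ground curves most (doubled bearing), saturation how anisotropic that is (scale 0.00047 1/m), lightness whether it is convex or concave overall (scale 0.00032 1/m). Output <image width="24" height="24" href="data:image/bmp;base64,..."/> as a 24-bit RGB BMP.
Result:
<image width="24" height="24" href="data:image/bmp;base64,Qk32BgAAAAAAADYAAAAoAAAAGAAAABgAAAABABgAAAAAAMAGAAATCwAAEwsAAAAAAAAAAAAAoghA3bhPYuVzFpi9PD+Jkn51hoB5dnt8c3l7dXt7eH13foJ4g4d4hYl5hYl6g4d8gYR9gIN9f4J9fYJ9fYF/fYGAfoCAfoCAy0BazPS2ieiwCyKbQzmDkIB4jIB5e3h+dHd9dnt8eH95e4N4gId4gol5gol7gYZ8gIR9gIN9f4J9fYJ9fYF/fYCAfYCAfn9/tt+s1frRfbTFMgVySE+Ci3x3kH93gHh9dnZ+dnx+eIB8eYR4fYh5f4l6gIh7f4Z8f4N+gIJ+gIN9fYN9fIF/fX9/fX59f398zvjOx+i1uCWdXxp/SmGGhHOHk393hHl8eHh/eH2AeYN/eYZ8eol6fIl7fYh8foV9f4J+gYJ+goR9foN8fH99fnx7f3t5gX52uvCm0FVKpQdofFyMSGCIaW2Gk355iHt8enqCeX+DeYWDeoiAe4l+fIl9fYd+foSAf4GBgn5+hoR8gIN7fXt6f3V2gnZxhX5v075Pqw86q09tkXWJTWCLXGeJkXt8jX1+fHyEeoGGeoeHe4mEfIqCfYmBfoeBfoSDfnyChHp/ioJ4hIN4fnR4gm1xhnNsiYFtpkUvnFlrnnp7mHqAV2ONUGKNj3qKkoCAgYCHe4OIe4iJfIqHfYqFfoiEfoaEfYCEfniEiHKBk35whYF0fm16hGt0iXZwjYp1jXh7j32EmXx/nXx+ZWePSWCQdnKOlYKCioOLfYOKfYeKfoqKfomHf4eGfoOFe3uEfXGGjmWGpHxkg4lveGmBhnKBiYJ/iI6DiH+EjH6FlH6Cnn59f3KRSmKSZm6QloODjoWHgISKfoaKf4eJf4eIf4SGfX+FeniFeWmJlVGVxYdWX51jYWGJfXqLhpCOh5OQhYCDiH+Fjn+Dm4B+k3yIUWeRWGuRk4KFk4aFg4OJgISJgISIgIOGf4GFfXyFenWGcV+LgjWb9K9cPsOEU2GWfIiShJaShpGSg4CChYCDin+Dl4F+l4B/X26OTmmRiXyPmIiDioSGgYKHgIKGgICFgH+EfnuEeHKGZVaMUhqY/+u9IOHkRVaefYyThJGLg4qJgIGAgoCBhYCBkYJ/moV+bnWMS2mPcXiMmYiAjoWChIKFgoCEgoCEgX6Df3uEd3GGWlKNGg+T/v/MGyjlQUagf4aRiIqMhJCPfoF/gIGAgoGAi4N/moh8jHiLTmuMY3SKlod+lIZ+hoCAg4CDg3+Dg32DgHqDdnGFVFaMGUGY8f/MwR7dUEqcfoKRiIyQh5STfYJ+foF/gIF/h4N/l4h8kYR8WHCJVm+JkIN7mYd6iYF9g35+gn6Agn2BgHuCdnOEXGWKNH2dyfxuvz2RYVuTfoeOh4+MiI+HfYJ/foF/foF/hIN/kod7l4h6Z3WFT2mEiXtxnohukIdxhYR2gYB7gXx+gHuBd3aCZnKHUJiVos9cnl5pbG2GeomAho19jYh7fYKBfoGAfoGAgoF/jYR8moZ3hW+EUFx3fmZfqohOn5hRfY5bc4Zod4F1e3x/eHiAb3qEZJGAjqxkjX1udX16e4Zziotxi35ufYGDfoCCf3+BgX9/iYB7mHx0kGdxZ01ye0pRt383uLE3cZ8+T5JIXYhncYF6eX1/dX+CcIt4iJltiYVxfH90gIRwh4Ruh3psfX6Efn2CgH6BgX1/hXp7lHB1nVl8hUGKjEmBu3pfw7Jqf7RYQqVVRZRxXoiAc4CBeIGBdoZ3h45zh4R0gH91goF0g35yg3pyfnuFgnuDgnuAgnt9g3l+jW6FoFechEKodFKwtZqyxq6ut7CicKycQ6OkTYWRaX2FeYCBfYR6h4l4hoF4gXx5gH15gX14gXt5hHmFhHiAg3h8g3l6gXl+e2+Gdl2ZYU+yYGu8naOzvKerxqyulpeyT3CySGOZY2+IeH2Bf4J8hoV7hH97gXx7gHx8gHx8gH19hXR+hHV5hHZ3g3p4gHt7cniCYXeRVYKrWoy7jI+3vqm3w7aztZa4eVS0WkicZ2KJeHiBgIF9hIJ8g398gX19gH1+gH5/gH5/hXF0hXRzhXp2hH95goF7dYJ/Y42EUKGHQbCfYqmvtaGfxKCcvHSXsUiuhU2XemeIfnqAgYF+g4F9gn99gX5+gH5/gH5/gH9/hXJwhXt0hYB4hYR6goN7eoN5bYpxVppbOptVN49YkKZTyIdQv0BAoUZwj1mDhHCEgHx/gYF+goF+gn9+gX5+gH5/gH9/gH9/hXxzhYN3hIZ6goV8gYR9gIN8gYh4hJdpXZNROXlKYIBAsoc7rWNClFdbh2t2gnl9gH9+gYF+gYF+gYB+gX9+gH9/gH9/gH9/"/>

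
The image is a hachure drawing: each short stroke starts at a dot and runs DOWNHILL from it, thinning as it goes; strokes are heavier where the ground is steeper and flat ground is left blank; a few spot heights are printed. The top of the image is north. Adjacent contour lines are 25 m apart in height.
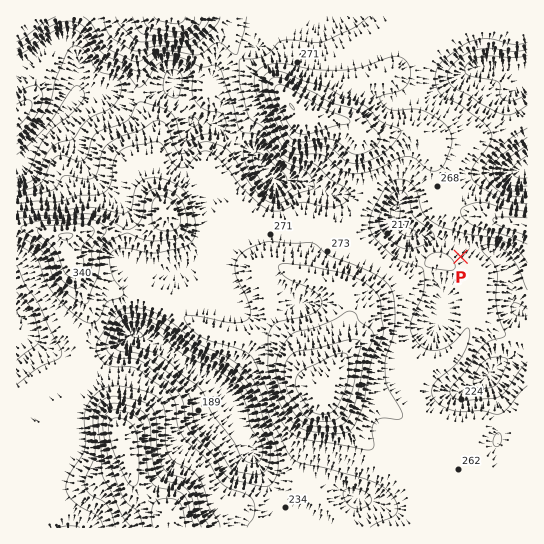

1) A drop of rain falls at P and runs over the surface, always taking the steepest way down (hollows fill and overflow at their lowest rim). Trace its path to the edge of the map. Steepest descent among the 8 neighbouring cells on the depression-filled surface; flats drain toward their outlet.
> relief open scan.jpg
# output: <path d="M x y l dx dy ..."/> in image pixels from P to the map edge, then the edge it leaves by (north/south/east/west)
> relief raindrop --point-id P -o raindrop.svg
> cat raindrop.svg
<path d="M461 257l9-10 13 0 2 2 9 2 4 4 1 0 8 11 0 3 3 5 0 15 1 1 0 8 2 1 0 3 1 3 7 1 6 7"/>
exit: east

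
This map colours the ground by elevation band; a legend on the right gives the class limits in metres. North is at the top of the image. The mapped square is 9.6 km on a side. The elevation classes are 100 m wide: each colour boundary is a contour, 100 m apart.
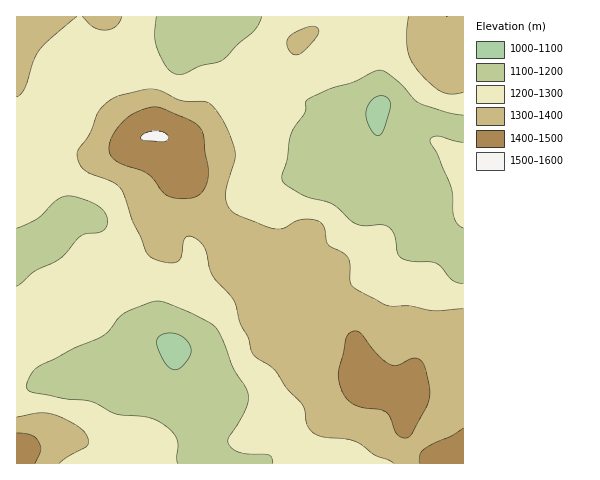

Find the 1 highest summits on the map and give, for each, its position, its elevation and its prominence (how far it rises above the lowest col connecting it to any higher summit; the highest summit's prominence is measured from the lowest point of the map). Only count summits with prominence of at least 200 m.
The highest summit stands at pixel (158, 136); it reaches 1504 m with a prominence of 427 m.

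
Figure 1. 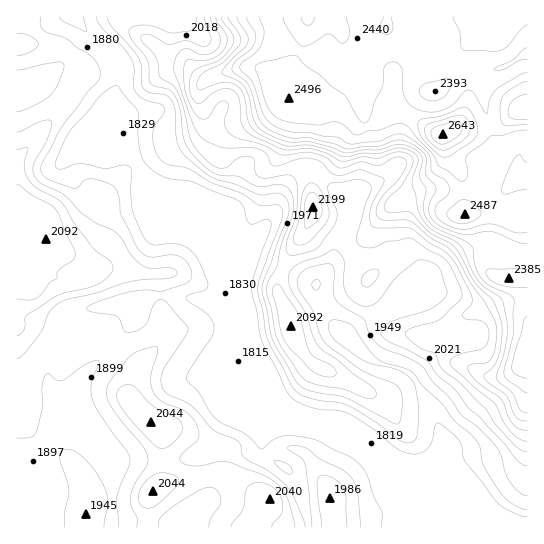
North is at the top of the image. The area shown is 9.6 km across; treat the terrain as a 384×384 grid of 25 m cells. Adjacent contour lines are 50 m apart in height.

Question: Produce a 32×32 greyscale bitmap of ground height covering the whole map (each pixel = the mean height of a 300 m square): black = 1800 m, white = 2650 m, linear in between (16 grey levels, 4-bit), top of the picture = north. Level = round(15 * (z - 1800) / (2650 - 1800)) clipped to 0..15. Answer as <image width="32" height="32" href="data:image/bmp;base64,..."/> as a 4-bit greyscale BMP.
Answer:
<image width="32" height="32" href="data:image/bmp;base64,Qk12AgAAAAAAAHYAAAAoAAAAIAAAACAAAAABAAQAAAAAAAACAAATCwAAEwsAABAAAAAAAAAAAAAAABEREQAiIiIAMzMzAERERABVVVUAZmZmAHd3dwCIiIgAmZmZAKqqqgC7u7sAzMzMAN3d3QDu7u4A////ACIiIiMyIjNEMiMyEREQAAEiIiIjQzIzREIjMhERAAASIiIiI0QzM0QxIzIRAAABIyIiIiIzMzMyESIhEAAAEjMiIiIiMzIiIRIhEQERARI0IiIiI0QzIhEREQARIREjRSIiIiREMhEAAAABIiESNFciIiI0QyEQAAEREjMhE0VoIiIiRDIREAASMzQzIiNWeSIiIjMxEQAAE0RDMiJFZ5oiIiIjMhEAACREMiIjVWaKMiIiIjIhEAE1QyIzRVVVijMiIiIiIRACRTIiNEVVVXlDIiIiIhEQAlQyIzM0RVaJVEMyIiIREBNTIjRDMzRXiVREQzMyIRATQyJERDM0eapVVEQzIiEAAkQzRERDRYmZVVRDMhERAAE1VERERFeZmVVUMyERAAARJWVFVVaKqqtVUzIhAAAAESR1RGd4vMu7VEMiIQAAESIkZURniau7u0MiIhERESM0RFVEVomru7tCEREREiNERVVVZmZ5vLu7QxERESI0VVV3eJiHitzLuzMhABEiRWZ4mqu7ur3+3LsjIRERIkZmirzMy8zM3tzdIiIRESJXZovMzMvMy7zM3iIiIRI0aHeczMy7vLu7u80iIiESRWiJvMzLu7y7u7u7IiIhE0VmaKu7u7u7u7u7uzIiESRERFebvMu7u7u7zMsiERIzMzRoq7zMy7u7u8zM"/>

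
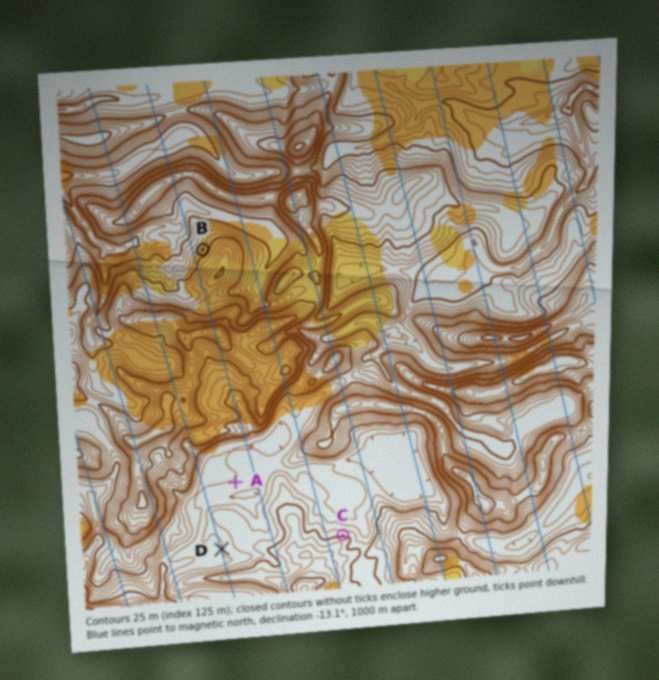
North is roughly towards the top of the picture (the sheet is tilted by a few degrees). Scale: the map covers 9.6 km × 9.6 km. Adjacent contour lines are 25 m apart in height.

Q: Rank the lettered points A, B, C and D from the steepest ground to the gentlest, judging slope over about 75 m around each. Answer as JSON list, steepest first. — ["B", "C", "D", "A"]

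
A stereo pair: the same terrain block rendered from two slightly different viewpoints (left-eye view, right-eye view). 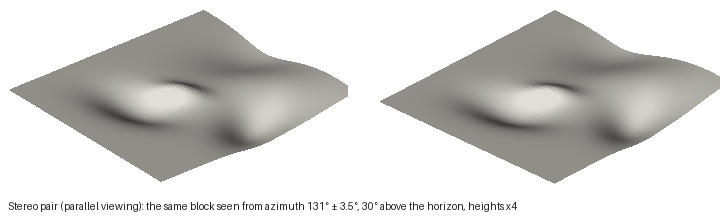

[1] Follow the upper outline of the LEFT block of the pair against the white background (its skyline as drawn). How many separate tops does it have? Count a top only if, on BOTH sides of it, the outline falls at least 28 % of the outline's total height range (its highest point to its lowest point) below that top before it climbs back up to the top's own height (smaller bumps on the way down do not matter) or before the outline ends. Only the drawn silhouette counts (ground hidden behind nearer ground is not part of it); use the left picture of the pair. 1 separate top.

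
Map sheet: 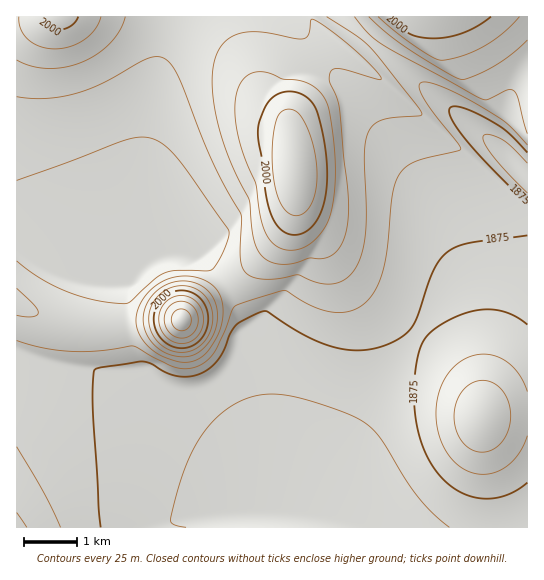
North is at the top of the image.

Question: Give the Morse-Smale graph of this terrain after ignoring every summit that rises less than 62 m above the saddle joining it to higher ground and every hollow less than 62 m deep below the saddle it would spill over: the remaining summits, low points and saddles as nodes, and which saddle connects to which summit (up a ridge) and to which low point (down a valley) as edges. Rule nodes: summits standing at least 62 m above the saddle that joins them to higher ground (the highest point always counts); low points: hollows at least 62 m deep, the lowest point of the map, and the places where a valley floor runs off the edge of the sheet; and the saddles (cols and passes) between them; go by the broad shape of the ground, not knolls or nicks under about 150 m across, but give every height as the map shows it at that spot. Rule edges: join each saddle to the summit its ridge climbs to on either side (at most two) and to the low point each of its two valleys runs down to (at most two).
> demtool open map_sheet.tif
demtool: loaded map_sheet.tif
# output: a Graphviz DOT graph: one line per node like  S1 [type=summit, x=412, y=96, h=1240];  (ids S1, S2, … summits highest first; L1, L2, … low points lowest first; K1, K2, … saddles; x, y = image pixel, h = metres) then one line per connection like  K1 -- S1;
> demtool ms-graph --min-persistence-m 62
graph terrain {
  S1 [type=summit, x=182, y=319, h=2089];
  S2 [type=summit, x=294, y=169, h=2050];
  S3 [type=summit, x=438, y=17, h=2023];
  S4 [type=summit, x=59, y=17, h=2008];
  S5 [type=summit, x=482, y=418, h=1945];
  L1 [type=low, x=314, y=517, h=1832];
  K1 [type=saddle, x=173, y=18, h=1931];
  K2 [type=saddle, x=369, y=41, h=1923];
  K3 [type=saddle, x=227, y=285, h=1913];
  K4 [type=saddle, x=419, y=333, h=1874];
  K1 -- S2;
  K1 -- S4;
  K1 -- L1;
  K2 -- S2;
  K2 -- S3;
  K2 -- L1;
  K3 -- S1;
  K3 -- S2;
  K3 -- L1;
  K4 -- S2;
  K4 -- S5;
  K4 -- L1;
}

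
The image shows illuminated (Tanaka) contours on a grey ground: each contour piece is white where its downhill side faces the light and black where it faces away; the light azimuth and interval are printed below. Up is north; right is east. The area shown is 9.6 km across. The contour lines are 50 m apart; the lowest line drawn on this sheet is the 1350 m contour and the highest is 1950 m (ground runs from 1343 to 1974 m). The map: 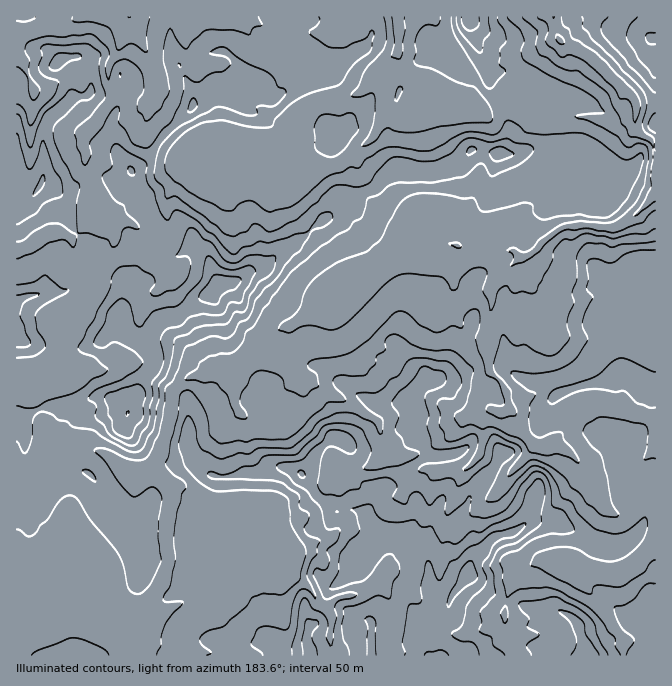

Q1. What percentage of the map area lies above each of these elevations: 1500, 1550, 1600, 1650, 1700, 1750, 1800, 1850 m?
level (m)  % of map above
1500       95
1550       81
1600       65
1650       49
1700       29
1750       18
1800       11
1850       6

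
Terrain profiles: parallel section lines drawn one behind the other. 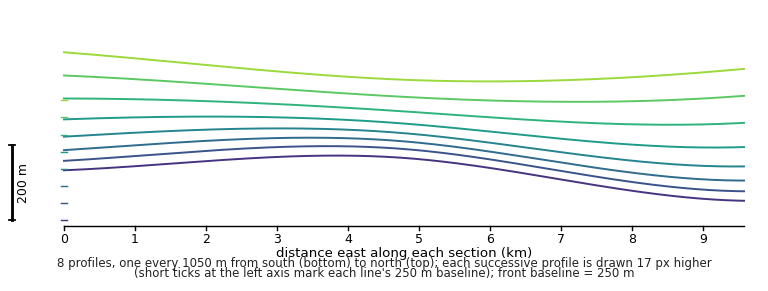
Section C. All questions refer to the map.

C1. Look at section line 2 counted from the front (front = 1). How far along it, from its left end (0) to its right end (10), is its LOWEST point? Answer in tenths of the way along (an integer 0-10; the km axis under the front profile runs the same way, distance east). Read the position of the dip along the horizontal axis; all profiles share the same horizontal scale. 10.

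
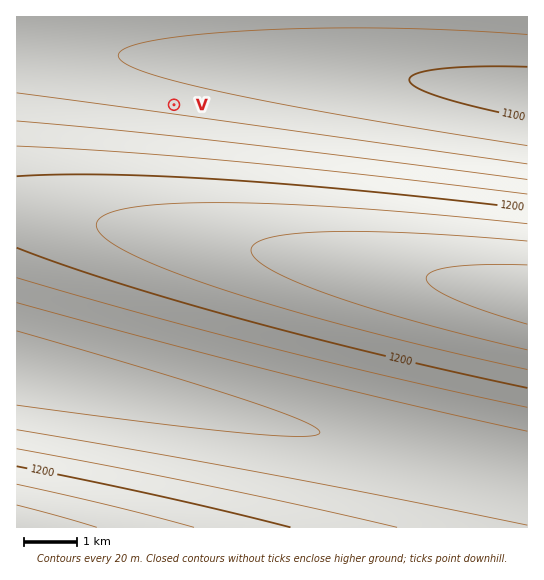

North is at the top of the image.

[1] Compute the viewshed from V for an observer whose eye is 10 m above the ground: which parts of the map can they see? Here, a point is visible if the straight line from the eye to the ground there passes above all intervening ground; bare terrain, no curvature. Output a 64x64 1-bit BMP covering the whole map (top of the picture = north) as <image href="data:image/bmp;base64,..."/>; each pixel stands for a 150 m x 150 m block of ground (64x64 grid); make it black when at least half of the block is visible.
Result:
<image width="64" height="64" href="data:image/bmp;base64,Qk0+AgAAAAAAAD4AAAAoAAAAQAAAAEAAAAABAAEAAAAAAAACAAATCwAAEwsAAAIAAAAAAAAA////AAAAAAAAAAAAAAAAAAAAAAAAAAAAAAAAAAAAAAAAAAAAAAAAAAAAAAAAAAAAAAAAAAAAAAAAAAAAAAAAAAAAAAAAAAAAAAAAAAAAAAAAAAAAAAAAAAAAAAAAAAAAAAAAAAAAAAAAAAAAAAAAAAAAAAAAAAAAAAAAAAAAAAAAAAAAAAAAAAAAAAAAAAAAAAAAAAAAAAAAAAAAAAAAAAAAAAAAAAAAAAAAAAAAAAAAAAAAAAAAAAAAAAAAAAAAAAAAAAAAAAAAAAAAAAAAAAAAAAAAAAAAAAAAAAAAAAAAAAAAAAAAAAAAAAAAAAAAAAAAAAAAAAAAAAAAAAAAAAAAAAAAAAAAAAAAAAAAAAAAAAAAAAAAAAAAAAAAAAAAAAAAAAAAAD8AAAAAAAAf/wAAAAAAB///AAAAAAH///8AAAAAP////wAAAAf/////AAAAf/////8AAA///////wAA////////AA////////8A/////////w//////////f////////////////////////////////////////////////////////////////////////////////////////////////////////////////////////////////////////////////////////////////////////////////////w=="/>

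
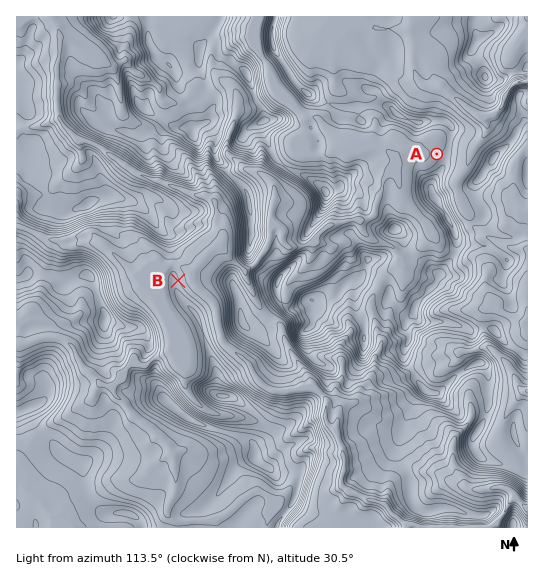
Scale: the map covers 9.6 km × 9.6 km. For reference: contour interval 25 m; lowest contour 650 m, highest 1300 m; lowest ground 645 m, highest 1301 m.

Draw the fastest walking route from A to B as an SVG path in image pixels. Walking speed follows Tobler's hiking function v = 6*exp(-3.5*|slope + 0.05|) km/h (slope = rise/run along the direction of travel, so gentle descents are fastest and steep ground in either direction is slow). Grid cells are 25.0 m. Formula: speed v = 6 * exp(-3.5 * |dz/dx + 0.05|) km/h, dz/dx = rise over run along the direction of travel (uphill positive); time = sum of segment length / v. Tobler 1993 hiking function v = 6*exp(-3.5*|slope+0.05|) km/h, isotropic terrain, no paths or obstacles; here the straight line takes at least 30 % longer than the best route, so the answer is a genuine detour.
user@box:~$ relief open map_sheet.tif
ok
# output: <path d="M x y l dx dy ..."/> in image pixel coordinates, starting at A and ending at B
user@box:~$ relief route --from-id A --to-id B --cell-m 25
<path d="M437 154l-4 4-8 4-8 0-3 1-3 3-2 5-7 7-12 7-4 4-11 21-2 4-3 3-3 1-4 0-2 1-8 0-3 2-3 0-2 1-2 0-21 11-8 8-28 14-5 0-7-2-11 5-6 7-6 2-5 0-8-4-1 0-3-1-9 0-14 7-10 0-22 10-1 2"/>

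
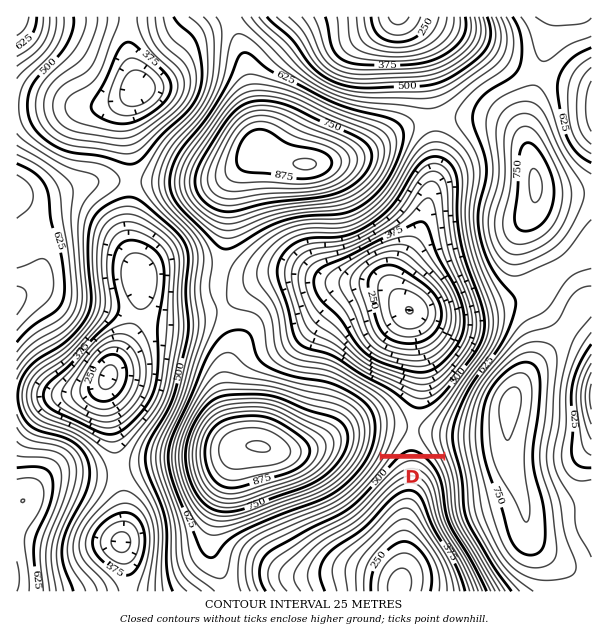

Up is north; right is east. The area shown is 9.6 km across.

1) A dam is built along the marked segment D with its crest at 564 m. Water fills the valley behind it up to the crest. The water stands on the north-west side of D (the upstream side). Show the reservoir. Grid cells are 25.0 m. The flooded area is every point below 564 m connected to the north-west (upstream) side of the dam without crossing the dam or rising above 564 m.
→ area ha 1197.4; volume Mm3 1789.8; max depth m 390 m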